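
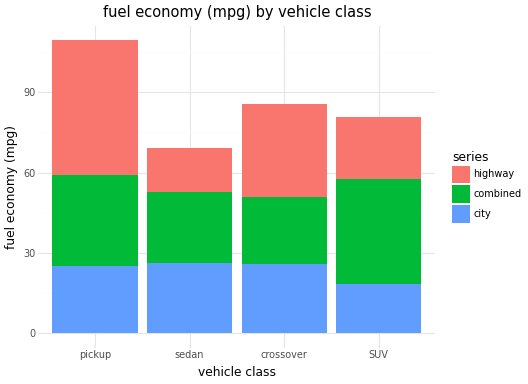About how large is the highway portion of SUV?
highway top ≈ 80, bottom ≈ 60; segment ≈ 20.

≈ 20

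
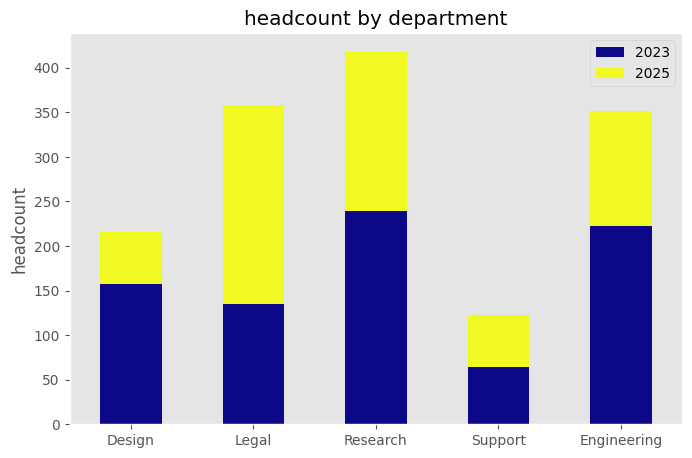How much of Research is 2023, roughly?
≈ 250

2023 top ≈ 250, bottom ≈ 0; segment ≈ 250.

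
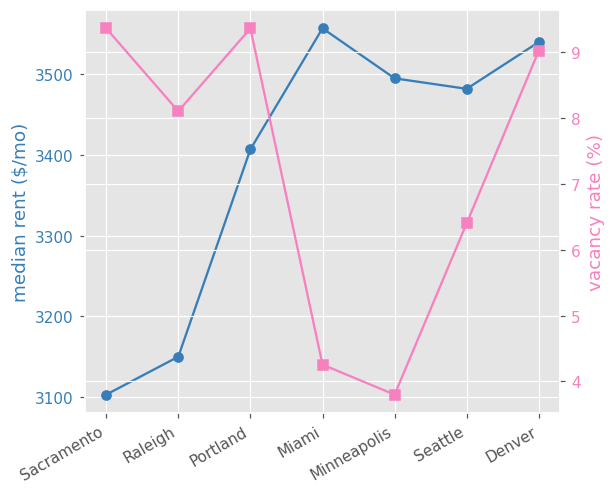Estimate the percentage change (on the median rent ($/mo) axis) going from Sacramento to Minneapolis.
≈ +12.9%

Sacramento ≈ 3100, Minneapolis ≈ 3500; (3500 − 3100) / 3100 ≈ +12.9%.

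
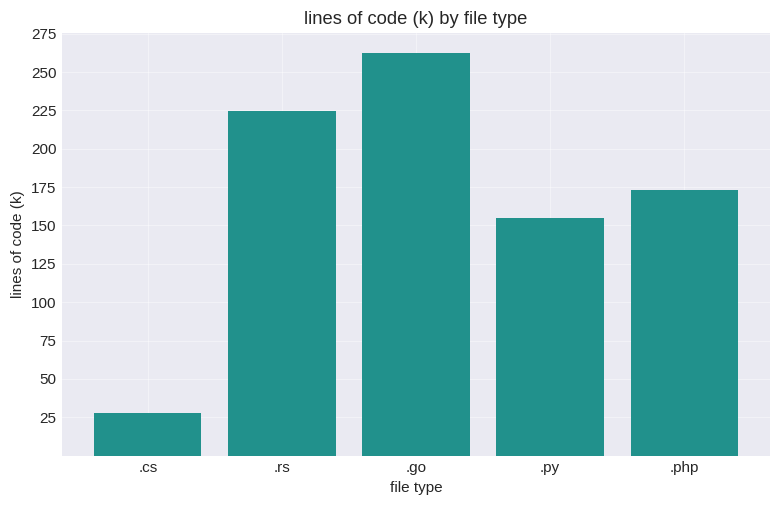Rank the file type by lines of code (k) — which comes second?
.rs

Top 3: .go ≈ 250, .rs ≈ 225, .php ≈ 175.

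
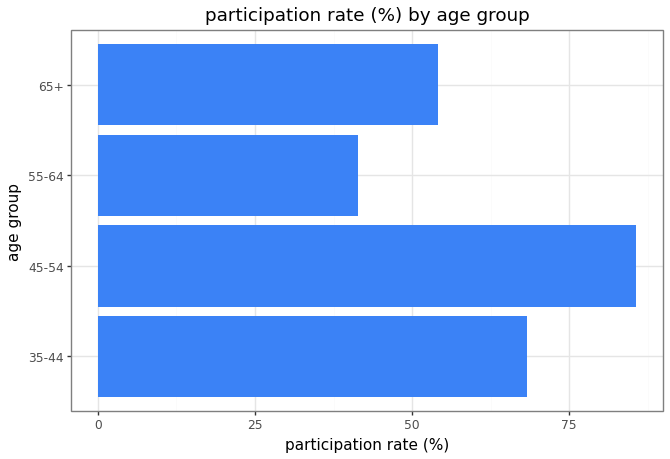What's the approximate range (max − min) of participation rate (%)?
≈ 50

Max 45-54 ≈ 90, min 55-64 ≈ 40; range ≈ 50.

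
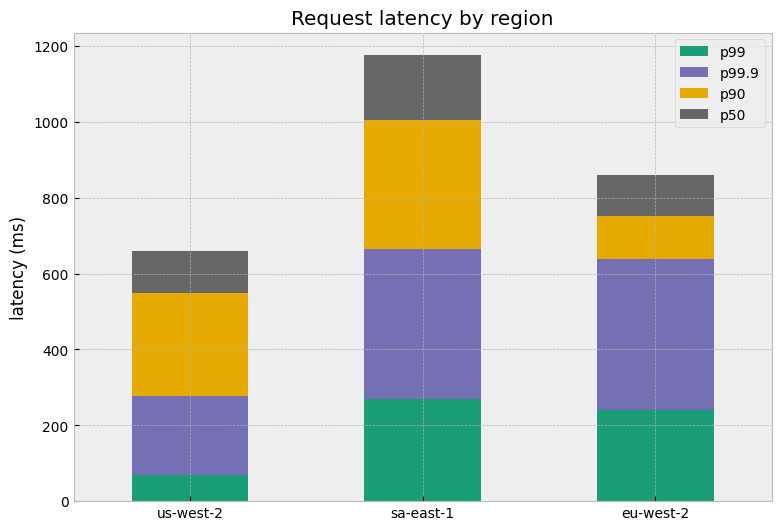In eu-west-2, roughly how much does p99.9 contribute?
p99.9 top ≈ 600, bottom ≈ 200; segment ≈ 400.

≈ 400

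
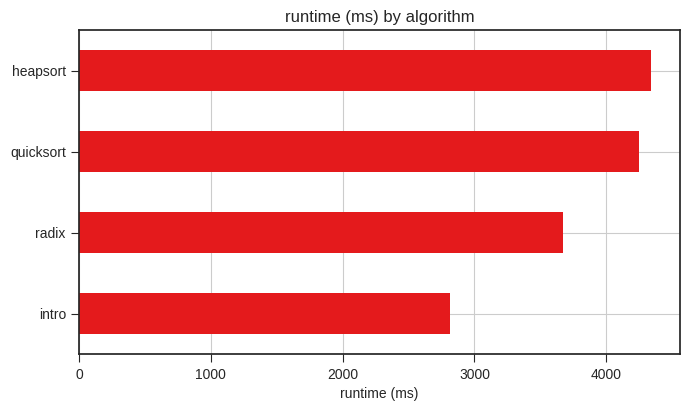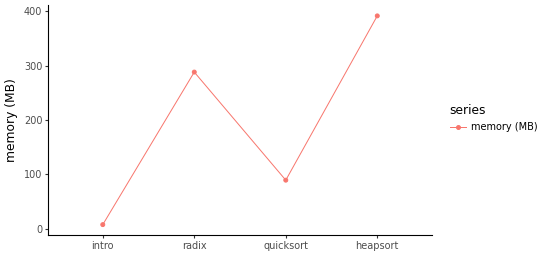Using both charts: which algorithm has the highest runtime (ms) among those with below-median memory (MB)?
quicksort

Chart 2 median memory (MB) ≈ 200; below-median algorithms: intro, quicksort. Among those, quicksort has the highest runtime (ms) (≈ 4500).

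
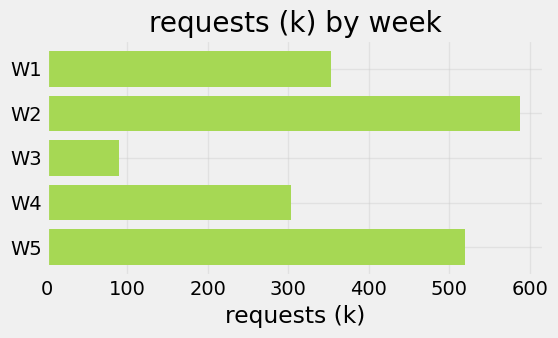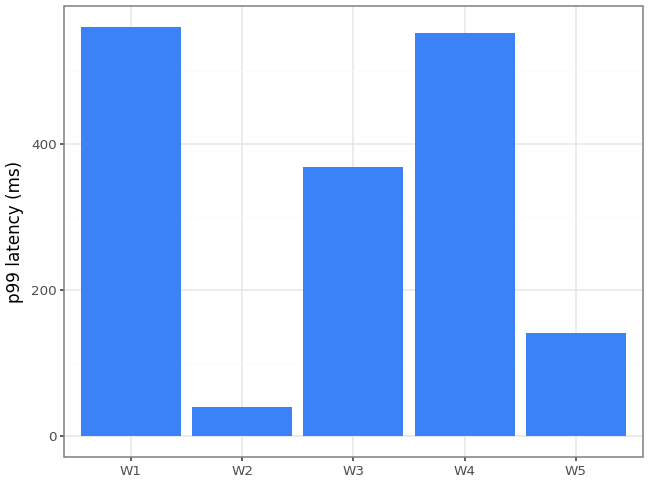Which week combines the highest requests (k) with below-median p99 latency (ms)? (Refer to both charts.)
Chart 2 median p99 latency (ms) ≈ 400; below-median weeks: W2, W5. Among those, W2 has the highest requests (k) (≈ 600).

W2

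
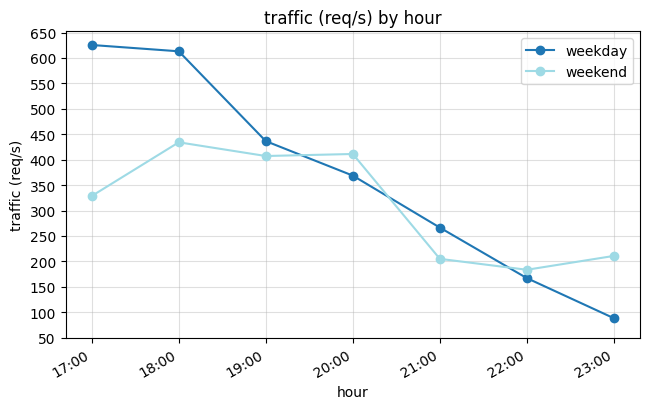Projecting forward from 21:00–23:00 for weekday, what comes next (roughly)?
Last three: 250, 150, 100 → slope ≈ -75/step → next ≈ 25.

≈ 25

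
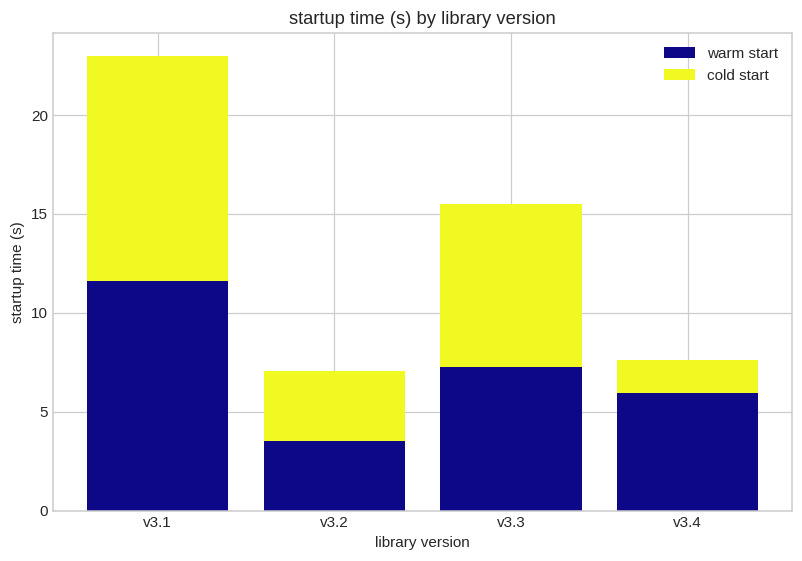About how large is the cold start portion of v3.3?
cold start top ≈ 16, bottom ≈ 8; segment ≈ 8.

≈ 8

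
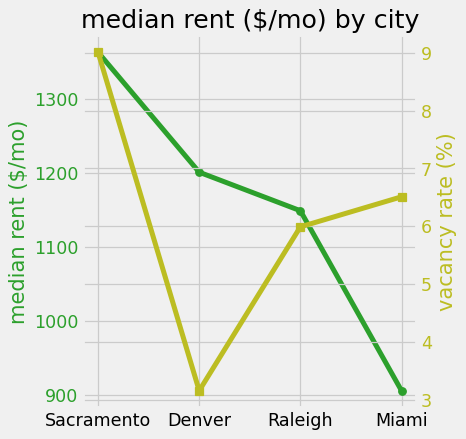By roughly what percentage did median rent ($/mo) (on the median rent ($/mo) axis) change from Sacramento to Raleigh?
Sacramento ≈ 1350, Raleigh ≈ 1150; (1150 − 1350) / 1350 ≈ -14.8%.

≈ -14.8%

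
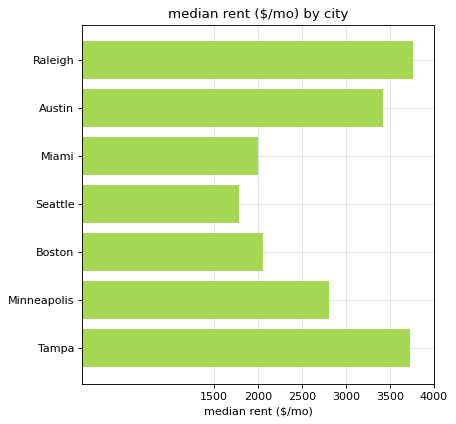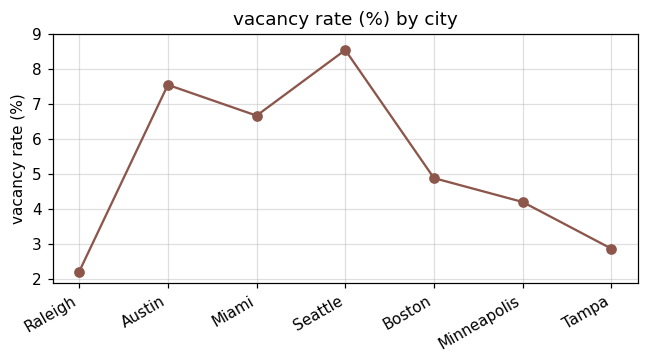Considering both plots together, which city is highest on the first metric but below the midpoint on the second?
Raleigh

Chart 2 median vacancy rate (%) ≈ 5; below-median cities: Raleigh, Minneapolis, Tampa. Among those, Raleigh has the highest median rent ($/mo) (≈ 4000).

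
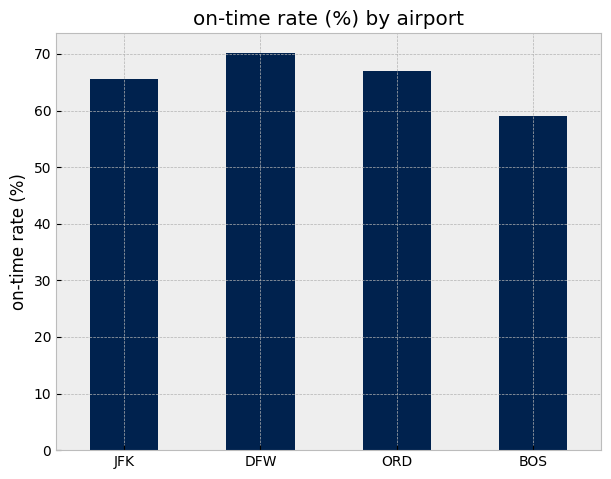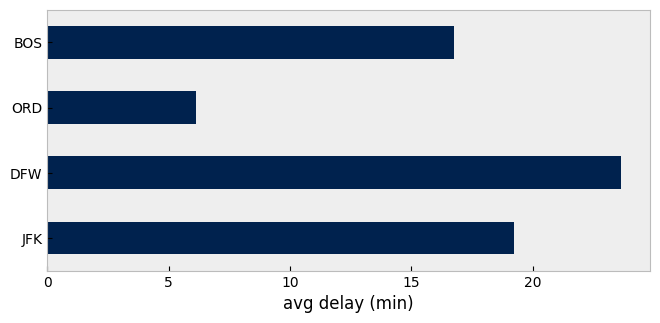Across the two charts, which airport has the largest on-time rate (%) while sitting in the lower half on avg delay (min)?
ORD

Chart 2 median avg delay (min) ≈ 20; below-median airports: ORD, BOS. Among those, ORD has the highest on-time rate (%) (≈ 70).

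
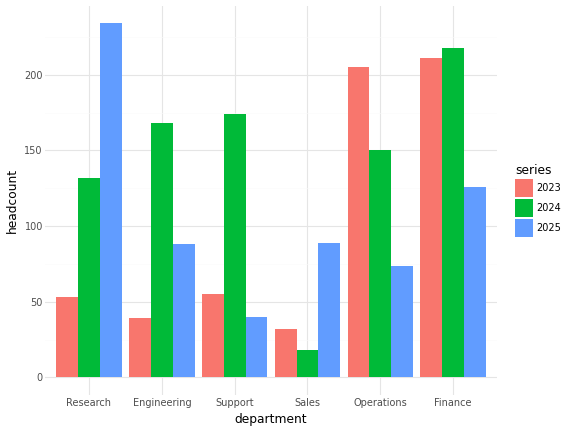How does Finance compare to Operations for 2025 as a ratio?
≈ 1.5×

Finance ≈ 120, Operations ≈ 80; 120/80 ≈ 1.5.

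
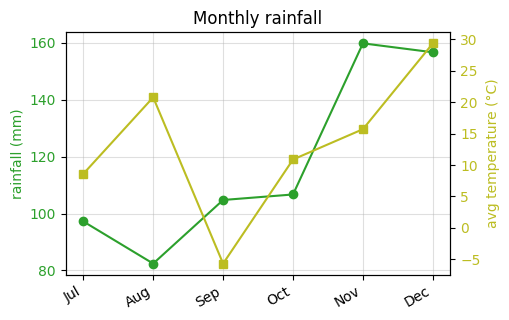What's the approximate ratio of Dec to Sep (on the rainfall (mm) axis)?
Dec ≈ 160, Sep ≈ 100; 160/100 ≈ 1.6.

≈ 1.6×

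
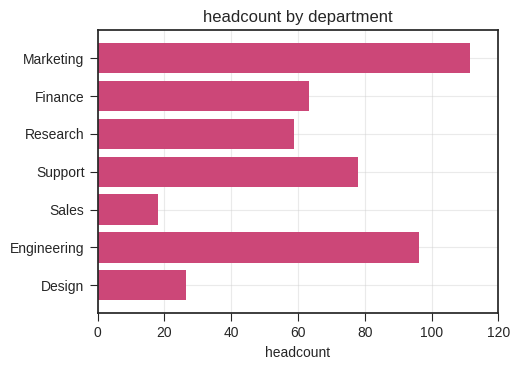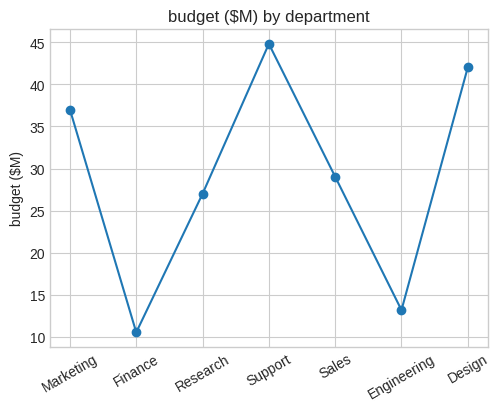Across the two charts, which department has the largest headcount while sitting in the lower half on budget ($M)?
Engineering

Chart 2 median budget ($M) ≈ 30; below-median departments: Finance, Research, Engineering. Among those, Engineering has the highest headcount (≈ 100).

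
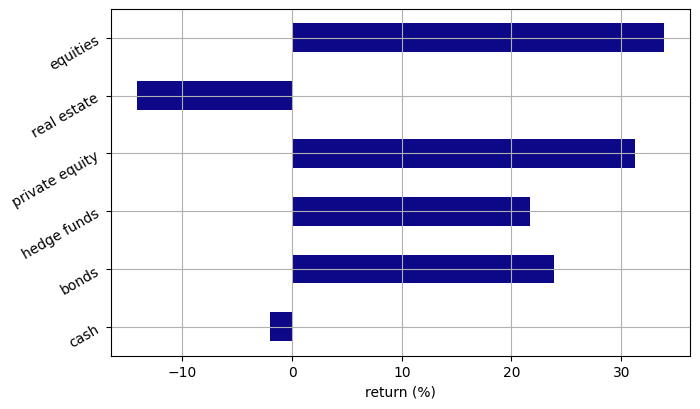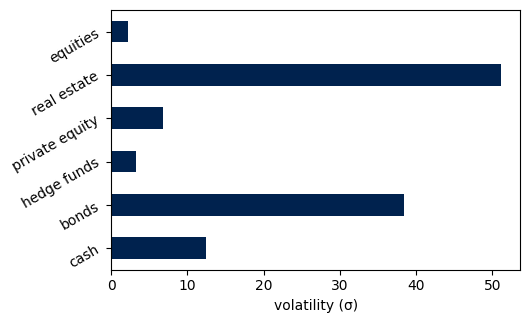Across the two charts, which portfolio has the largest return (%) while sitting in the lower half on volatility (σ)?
Chart 2 median volatility (σ) ≈ 10; below-median portfolios: hedge funds, private equity, equities. Among those, equities has the highest return (%) (≈ 35).

equities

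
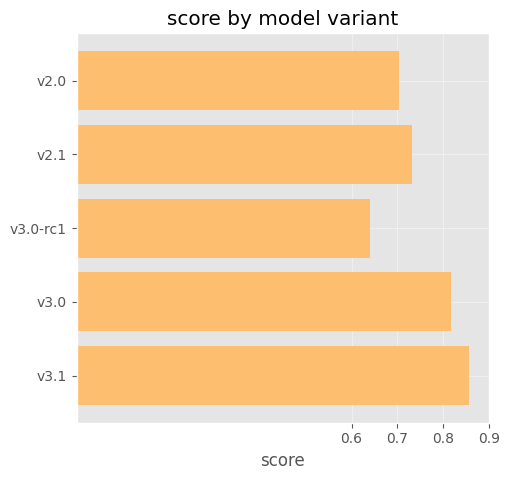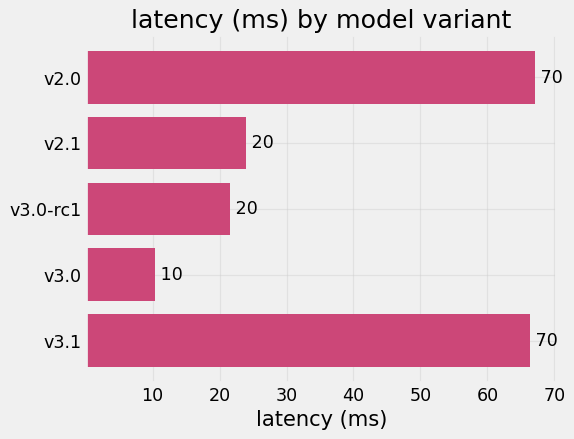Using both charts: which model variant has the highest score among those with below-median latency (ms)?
v3.0

Chart 2 median latency (ms) ≈ 20; below-median model variants: v3.0-rc1, v3.0. Among those, v3.0 has the highest score (≈ 0.8).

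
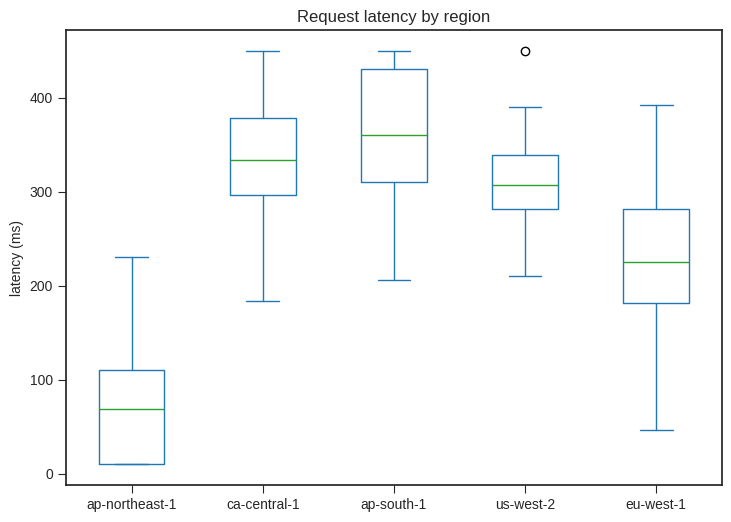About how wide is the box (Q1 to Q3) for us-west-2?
Q3 ≈ 350, Q1 ≈ 300; IQR ≈ 50.

≈ 50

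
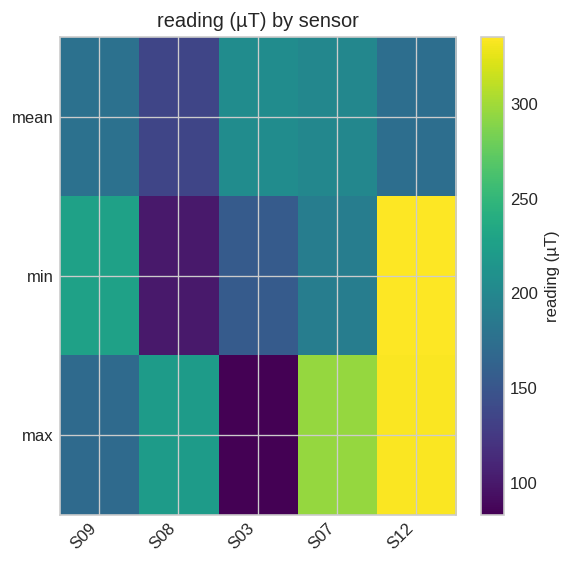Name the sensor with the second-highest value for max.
S07

Top 3 for max: S12 ≈ 325, S07 ≈ 300, S08 ≈ 225.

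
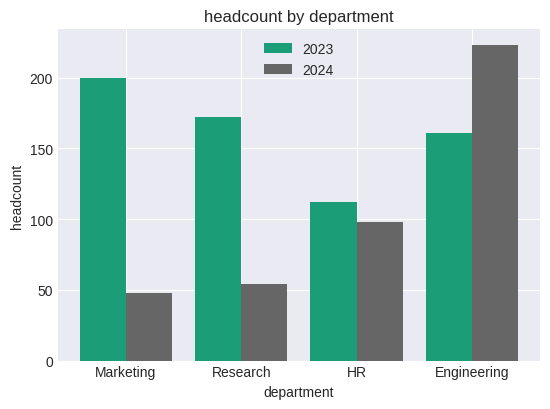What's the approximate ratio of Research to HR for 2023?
≈ 1.5×

Research ≈ 180, HR ≈ 120; 180/120 ≈ 1.5.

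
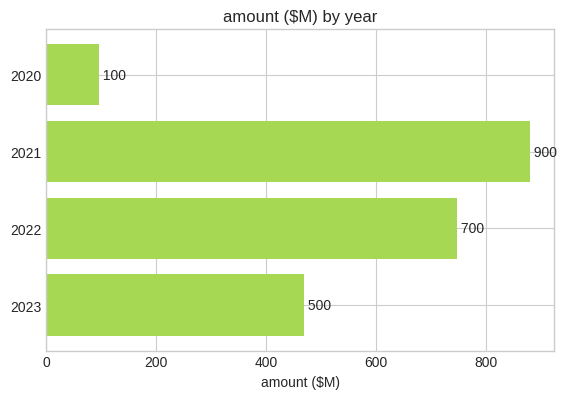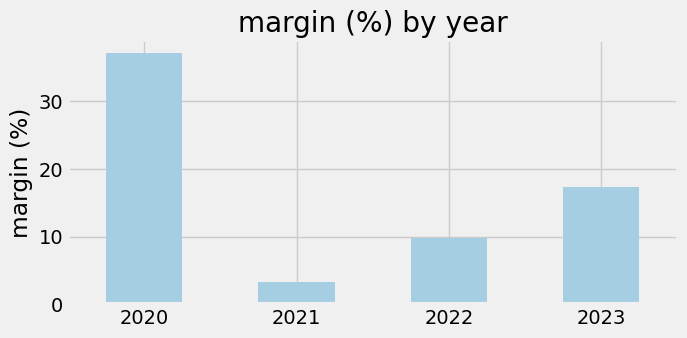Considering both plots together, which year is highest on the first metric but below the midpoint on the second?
2021

Chart 2 median margin (%) ≈ 15; below-median years: 2021, 2022. Among those, 2021 has the highest amount ($M) (≈ 900).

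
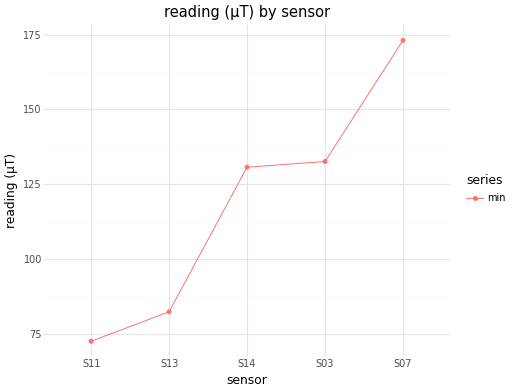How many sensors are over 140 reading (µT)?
1

Above 140: S07.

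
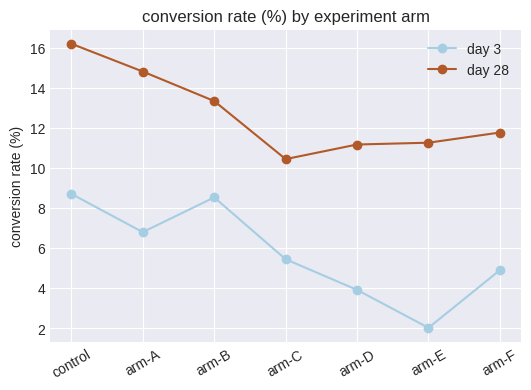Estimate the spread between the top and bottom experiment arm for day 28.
Max control ≈ 16, min arm-C ≈ 10; range ≈ 6.

≈ 6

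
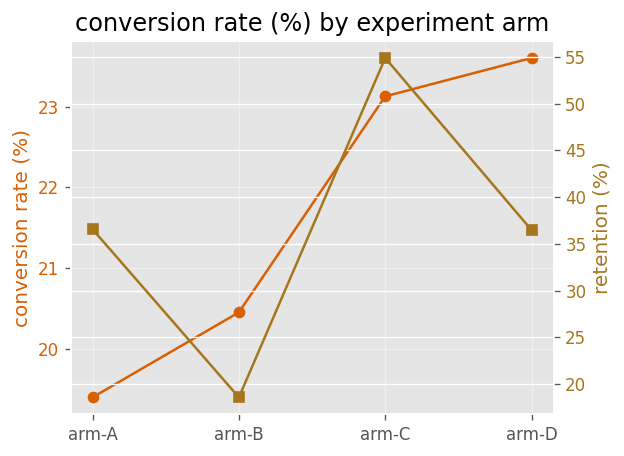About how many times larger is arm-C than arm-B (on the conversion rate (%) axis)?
arm-C ≈ 23.0, arm-B ≈ 20.5; 23.0/20.5 ≈ 1.12.

≈ 1.12×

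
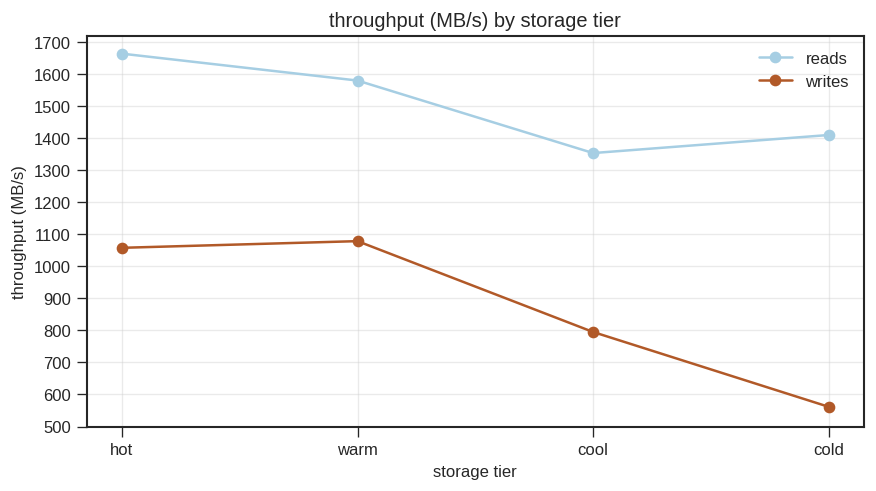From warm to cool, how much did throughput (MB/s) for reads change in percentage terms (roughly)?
warm ≈ 1600, cool ≈ 1400; (1400 − 1600) / 1600 ≈ -12.5%.

≈ -12.5%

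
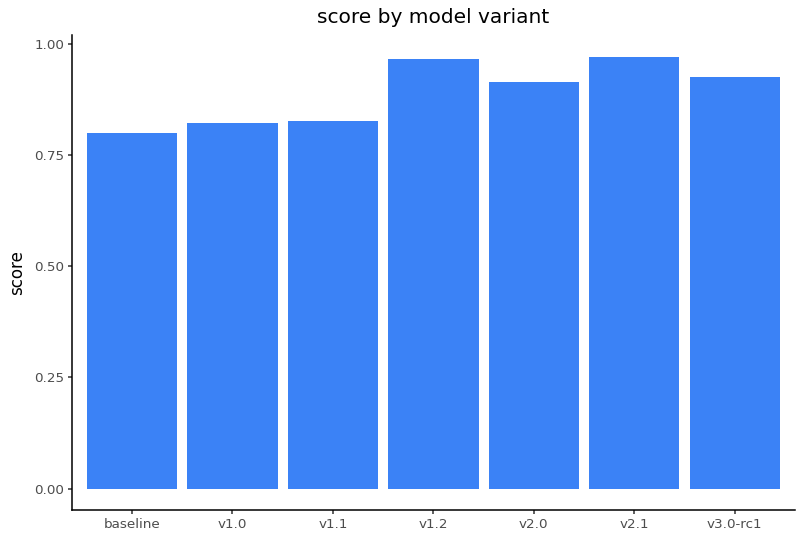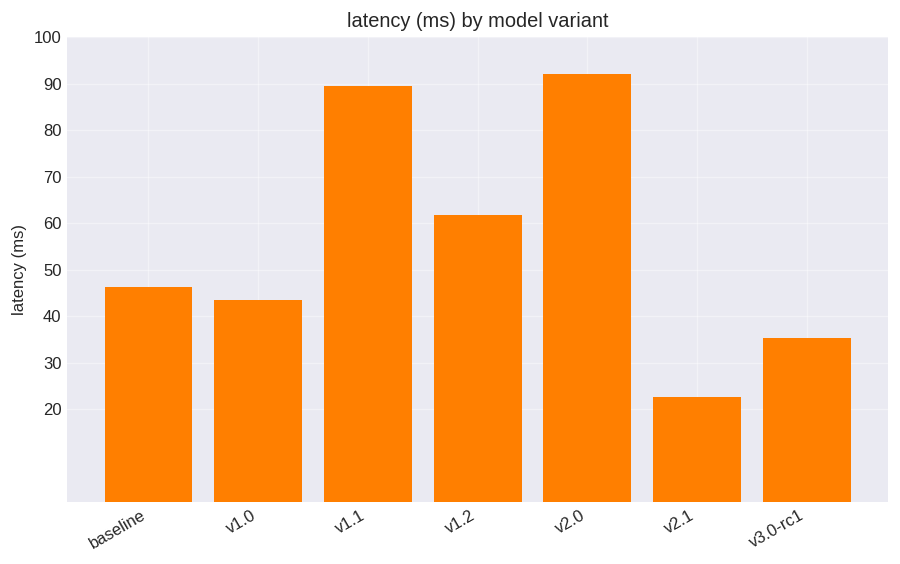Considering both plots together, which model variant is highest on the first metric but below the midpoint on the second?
v2.1

Chart 2 median latency (ms) ≈ 50; below-median model variants: v1.0, v2.1, v3.0-rc1. Among those, v2.1 has the highest score (≈ 1).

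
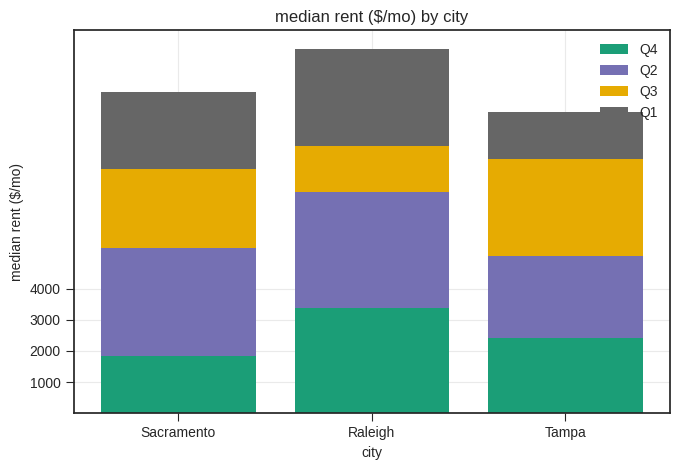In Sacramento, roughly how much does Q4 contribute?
Q4 top ≈ 2000, bottom ≈ 0; segment ≈ 2000.

≈ 2000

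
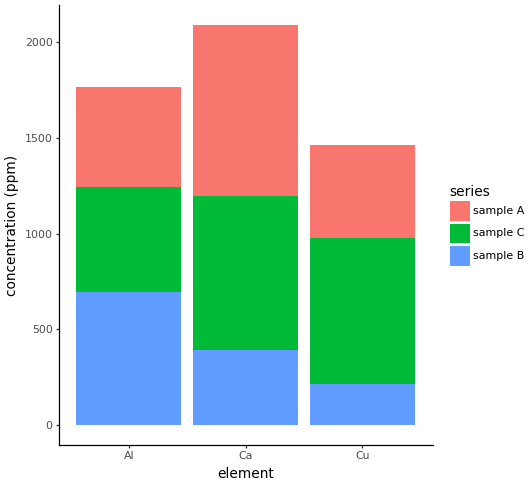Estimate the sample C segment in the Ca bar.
sample C top ≈ 1200, bottom ≈ 400; segment ≈ 800.

≈ 800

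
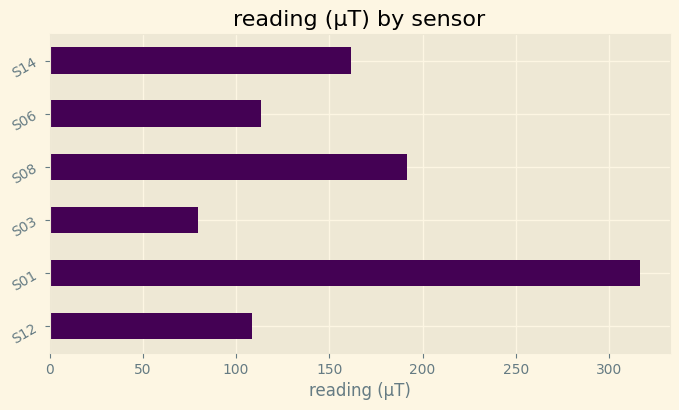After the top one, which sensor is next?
S08

Top 3: S01 ≈ 300, S08 ≈ 200, S14 ≈ 150.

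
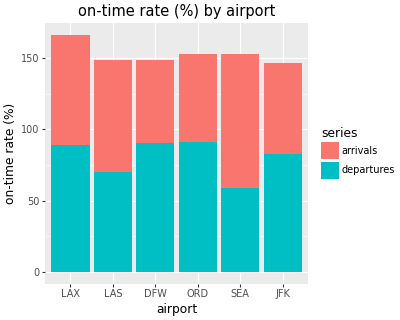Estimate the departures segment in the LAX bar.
≈ 80

departures top ≈ 80, bottom ≈ 0; segment ≈ 80.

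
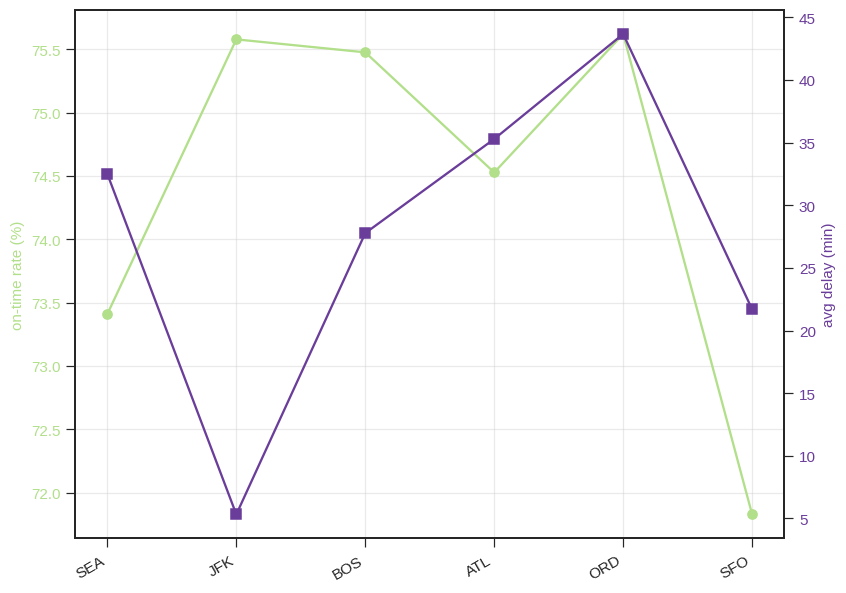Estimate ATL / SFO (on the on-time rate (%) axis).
ATL ≈ 74.5, SFO ≈ 72.0; 74.5/72.0 ≈ 1.03.

≈ 1.03×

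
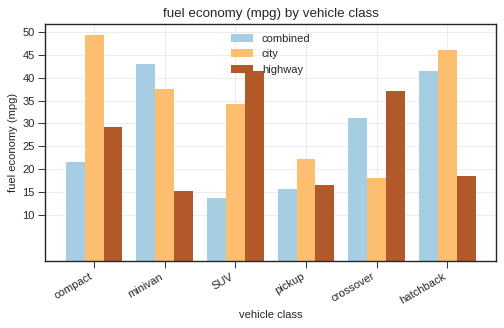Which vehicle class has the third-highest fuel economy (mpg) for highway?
compact

Top 4 for highway: SUV ≈ 40, crossover ≈ 35, compact ≈ 30, hatchback ≈ 20.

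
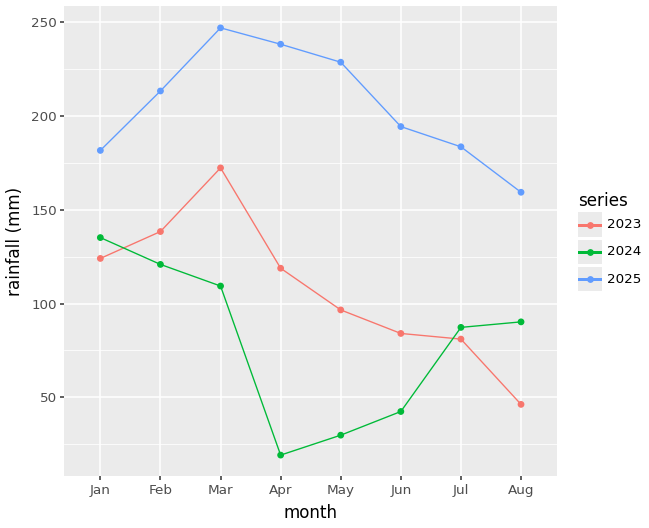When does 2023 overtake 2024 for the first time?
Feb

Jan: 2023 ≈ 120 vs 2024 ≈ 140 (not yet); Feb: 2023 ≈ 140 vs 2024 ≈ 120 (first crossover).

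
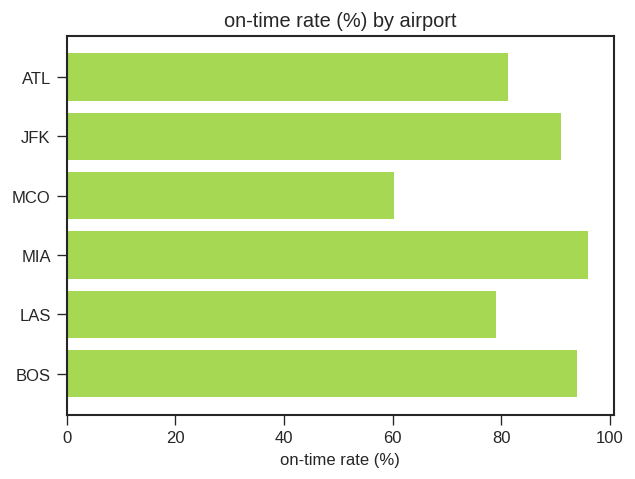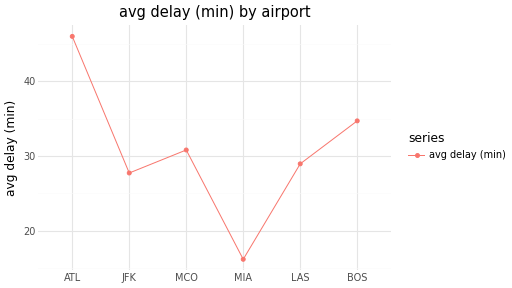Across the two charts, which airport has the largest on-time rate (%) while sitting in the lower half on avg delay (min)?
Chart 2 median avg delay (min) ≈ 30; below-median airports: JFK, MIA, LAS. Among those, MIA has the highest on-time rate (%) (≈ 100).

MIA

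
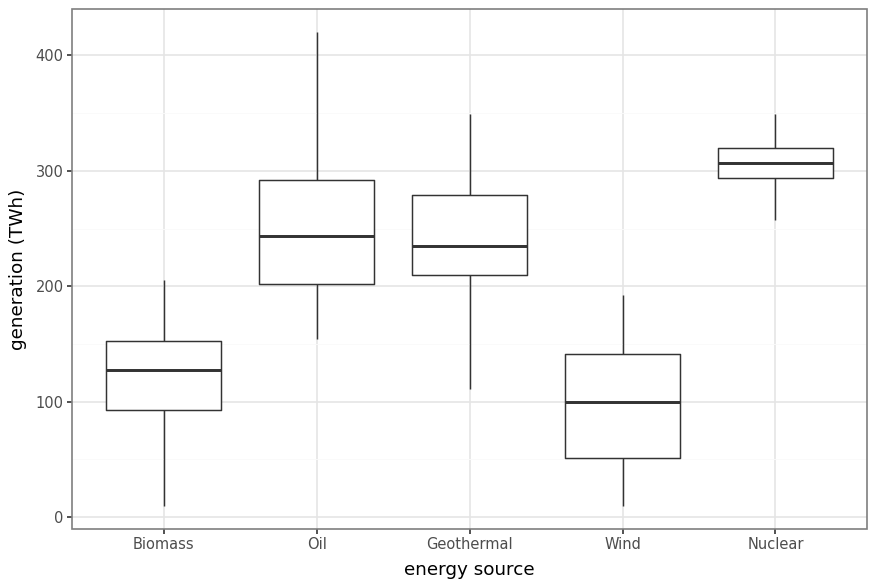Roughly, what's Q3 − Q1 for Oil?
Q3 ≈ 300, Q1 ≈ 200; IQR ≈ 100.

≈ 100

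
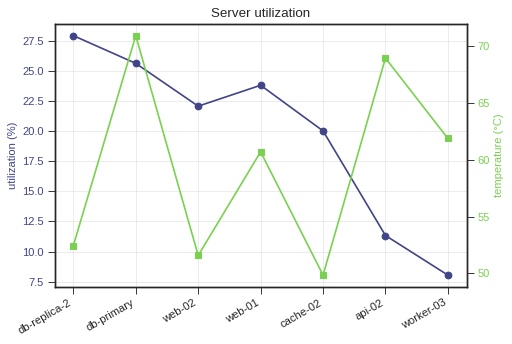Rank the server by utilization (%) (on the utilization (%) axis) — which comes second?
db-primary

Top 3 (on the utilization (%) axis): db-replica-2 ≈ 28, db-primary ≈ 26, web-01 ≈ 24.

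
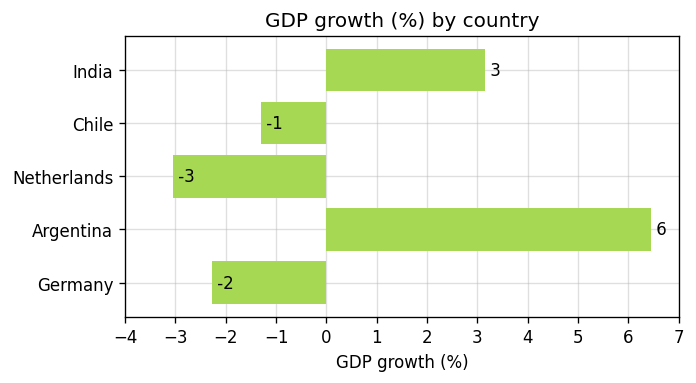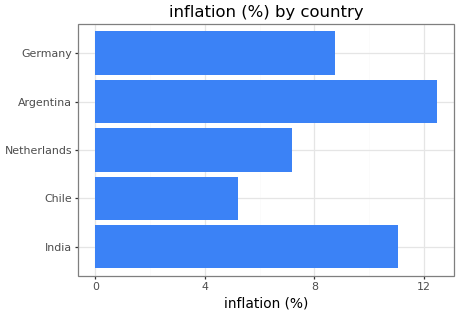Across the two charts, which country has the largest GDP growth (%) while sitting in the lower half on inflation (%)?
Chile

Chart 2 median inflation (%) ≈ 8; below-median countries: Chile, Netherlands. Among those, Chile has the highest GDP growth (%) (≈ -1).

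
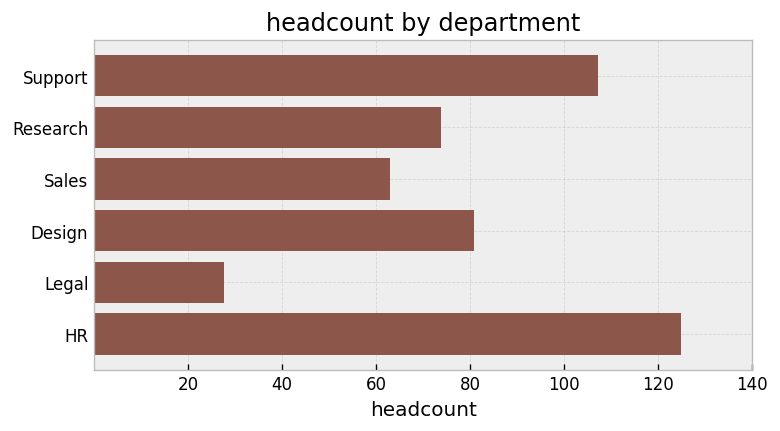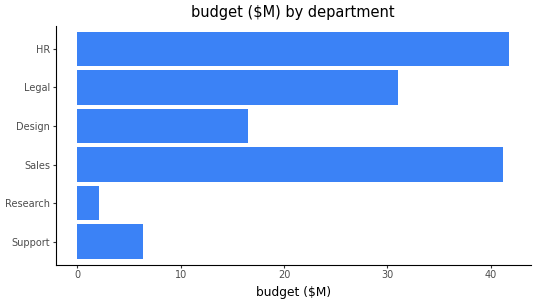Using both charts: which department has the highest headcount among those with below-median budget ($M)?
Support

Chart 2 median budget ($M) ≈ 25; below-median departments: Support, Research, Design. Among those, Support has the highest headcount (≈ 100).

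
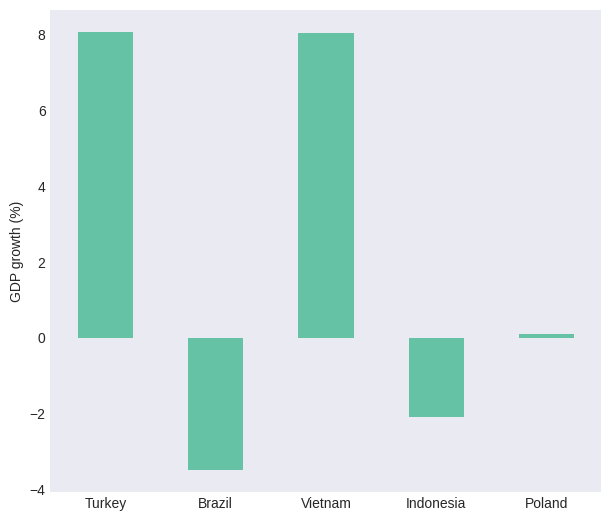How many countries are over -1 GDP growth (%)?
3

Above -1: Turkey, Vietnam, Poland.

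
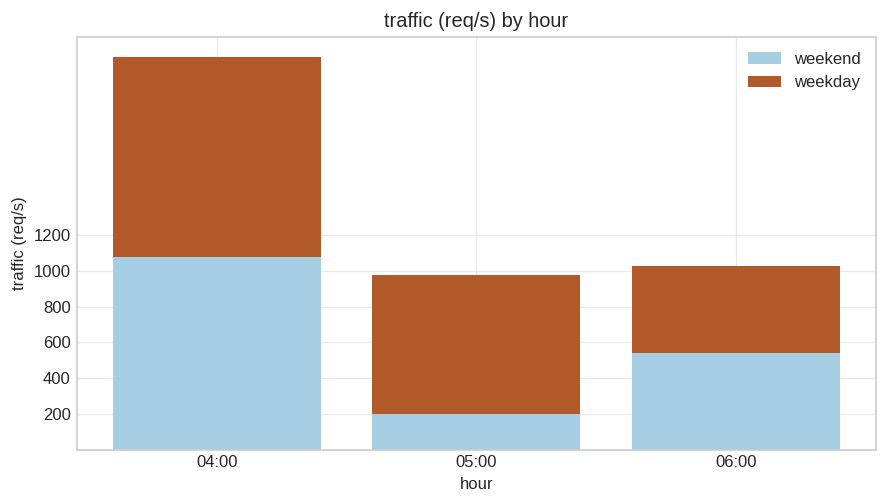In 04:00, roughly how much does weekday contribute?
weekday top ≈ 2200, bottom ≈ 1000; segment ≈ 1200.

≈ 1200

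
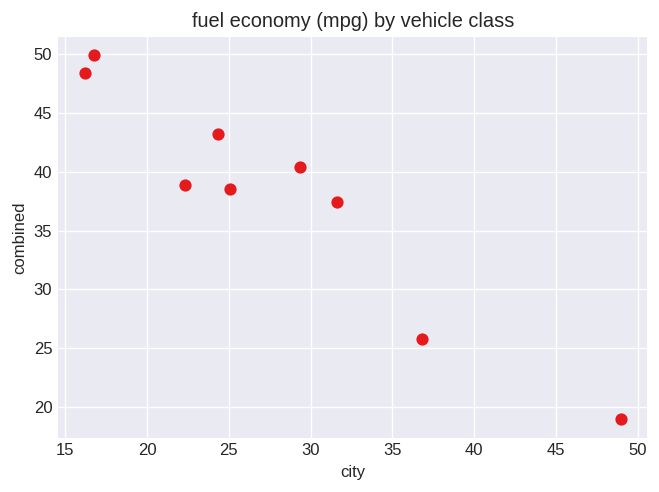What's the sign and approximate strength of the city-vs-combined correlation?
negative, strong

Points are negatively correlated; strong (|r| ≈ 1.0).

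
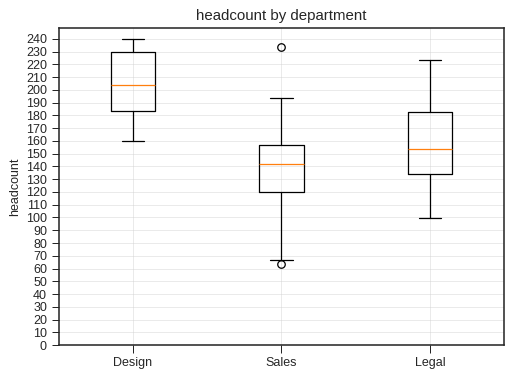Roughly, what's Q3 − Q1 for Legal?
≈ 50

Q3 ≈ 180, Q1 ≈ 130; IQR ≈ 50.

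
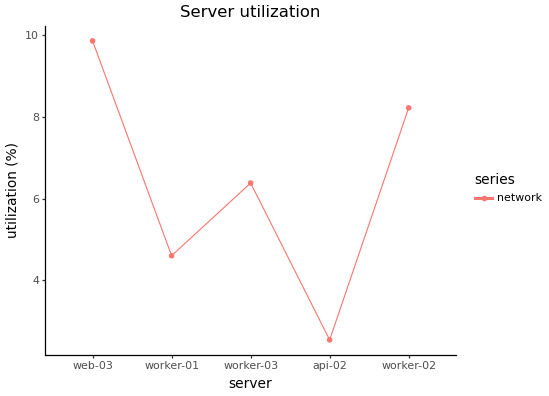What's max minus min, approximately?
≈ 7

Max web-03 ≈ 10, min api-02 ≈ 3; range ≈ 7.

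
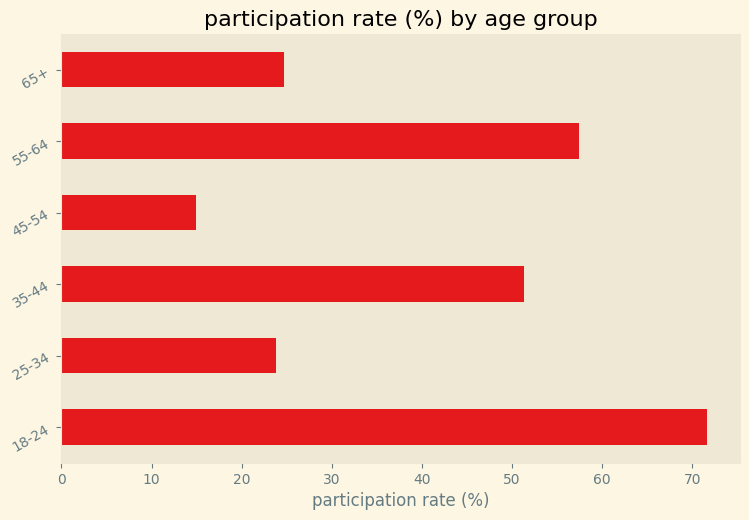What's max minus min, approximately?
≈ 60

Max 18-24 ≈ 70, min 45-54 ≈ 10; range ≈ 60.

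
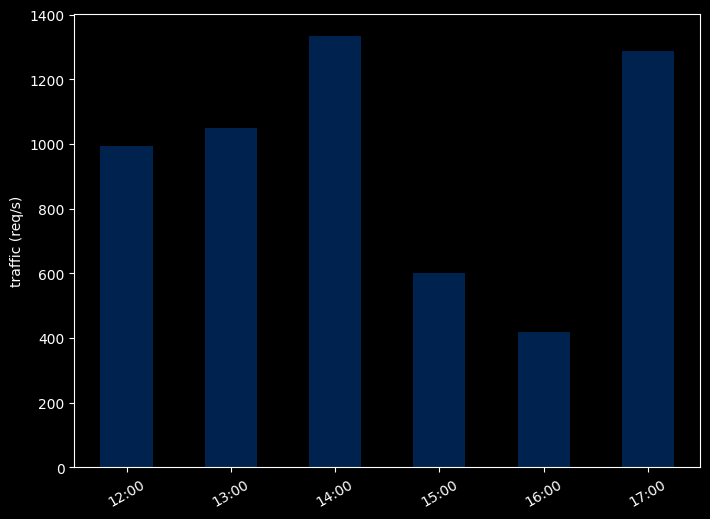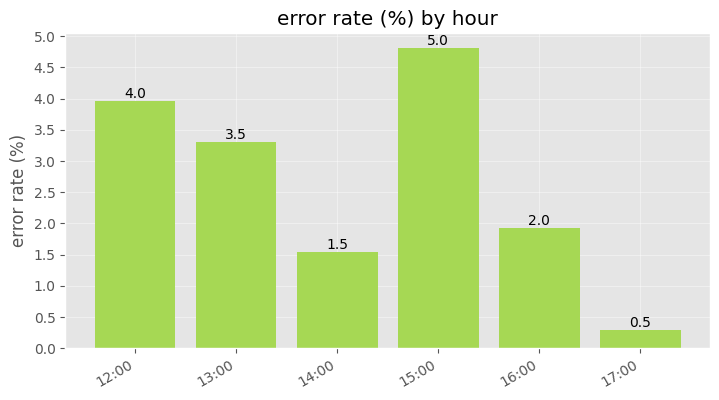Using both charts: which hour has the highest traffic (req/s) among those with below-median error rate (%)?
Chart 2 median error rate (%) ≈ 2.5; below-median hours: 14:00, 16:00, 17:00. Among those, 14:00 has the highest traffic (req/s) (≈ 1400).

14:00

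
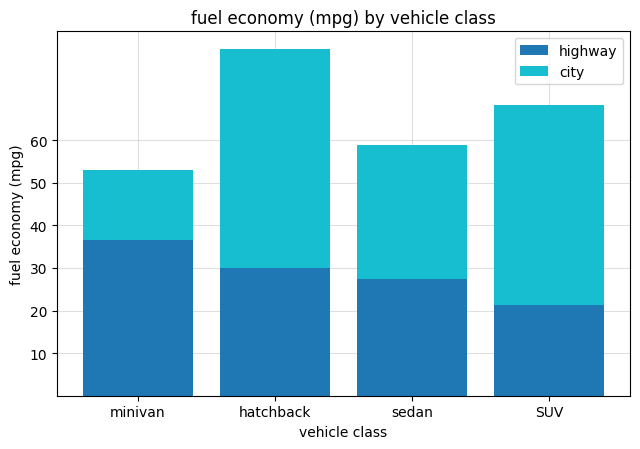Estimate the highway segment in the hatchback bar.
≈ 30

highway top ≈ 30, bottom ≈ 0; segment ≈ 30.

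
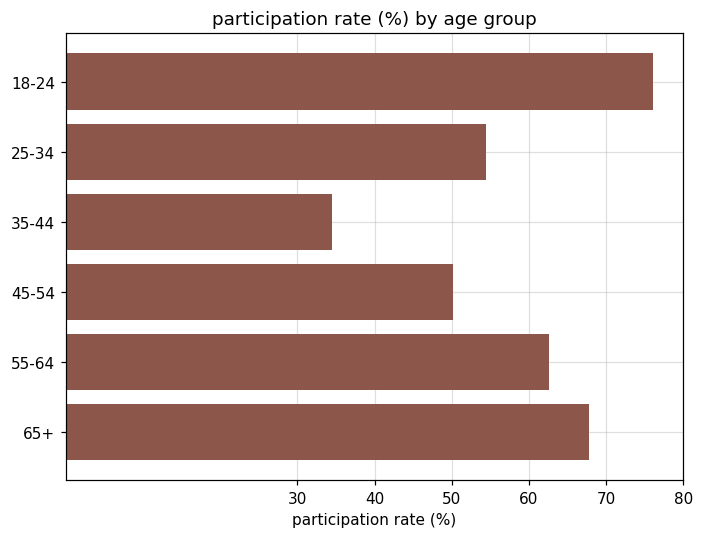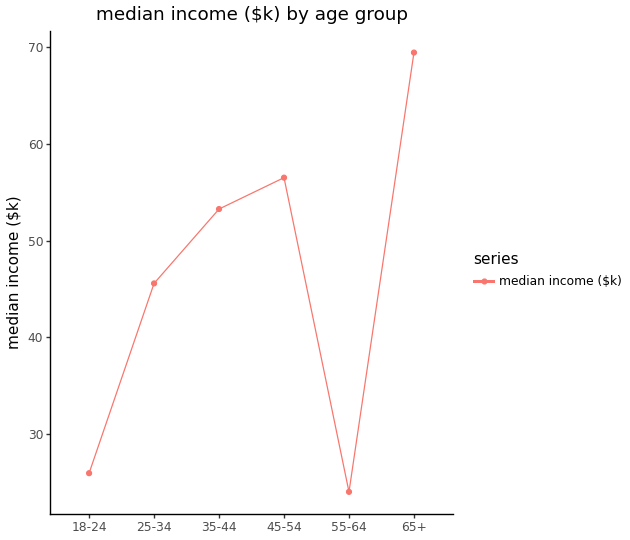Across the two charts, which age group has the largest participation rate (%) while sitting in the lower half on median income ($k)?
Chart 2 median median income ($k) ≈ 50; below-median age groups: 18-24, 25-34, 55-64. Among those, 18-24 has the highest participation rate (%) (≈ 80).

18-24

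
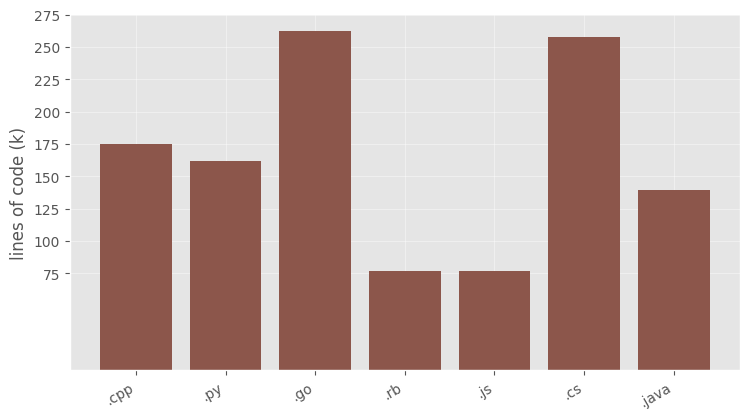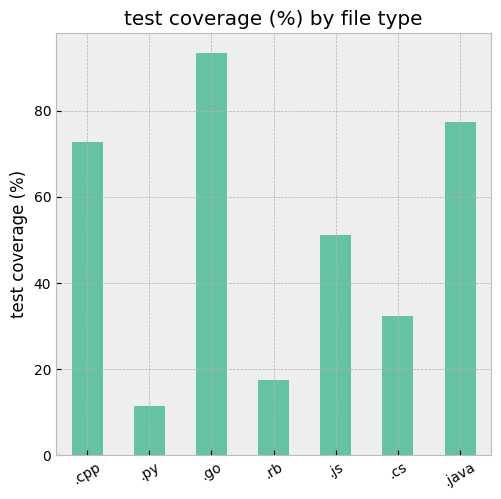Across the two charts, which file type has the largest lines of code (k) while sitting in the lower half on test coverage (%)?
.cs

Chart 2 median test coverage (%) ≈ 50; below-median file types: .py, .rb, .cs. Among those, .cs has the highest lines of code (k) (≈ 250).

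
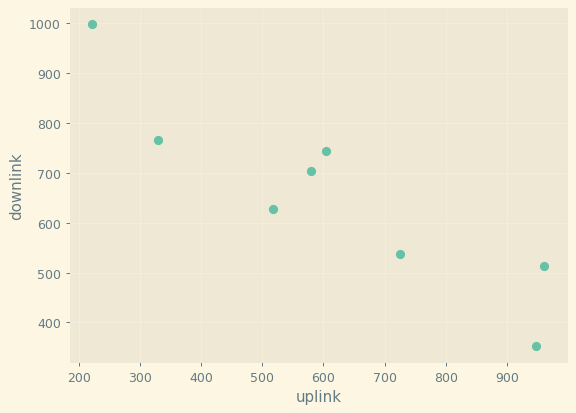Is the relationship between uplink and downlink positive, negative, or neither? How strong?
negative, strong

Points are negatively correlated; strong (|r| ≈ 0.9).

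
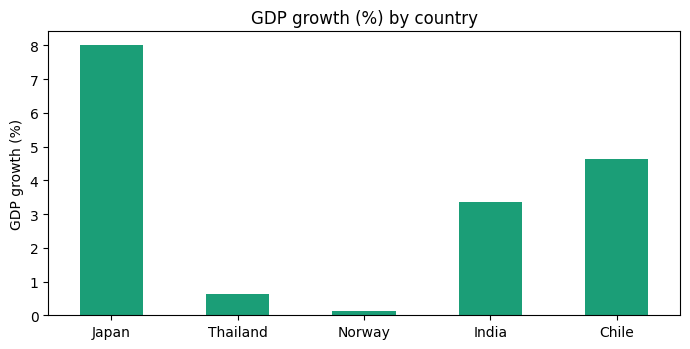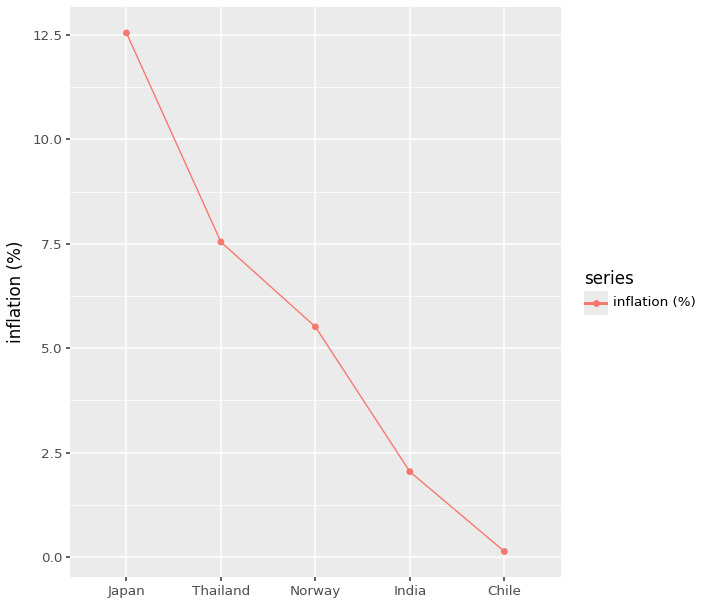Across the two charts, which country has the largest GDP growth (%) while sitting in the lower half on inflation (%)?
Chart 2 median inflation (%) ≈ 6; below-median countries: India, Chile. Among those, Chile has the highest GDP growth (%) (≈ 5).

Chile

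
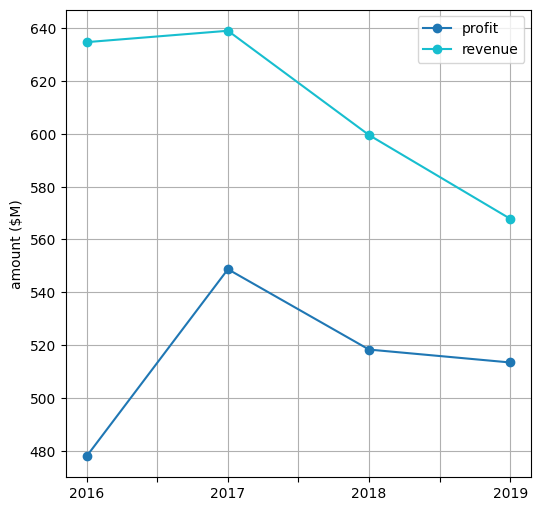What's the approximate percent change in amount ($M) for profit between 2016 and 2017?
≈ +12.5%

2016 ≈ 480, 2017 ≈ 540; (540 − 480) / 480 ≈ +12.5%.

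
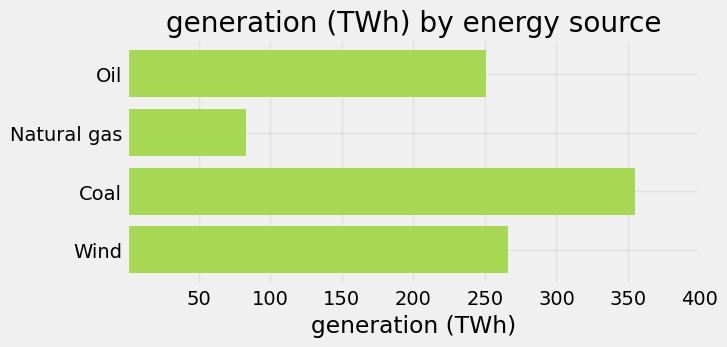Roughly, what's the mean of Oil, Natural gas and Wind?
(250 + 100 + 250) / 3 ≈ 200.

≈ 200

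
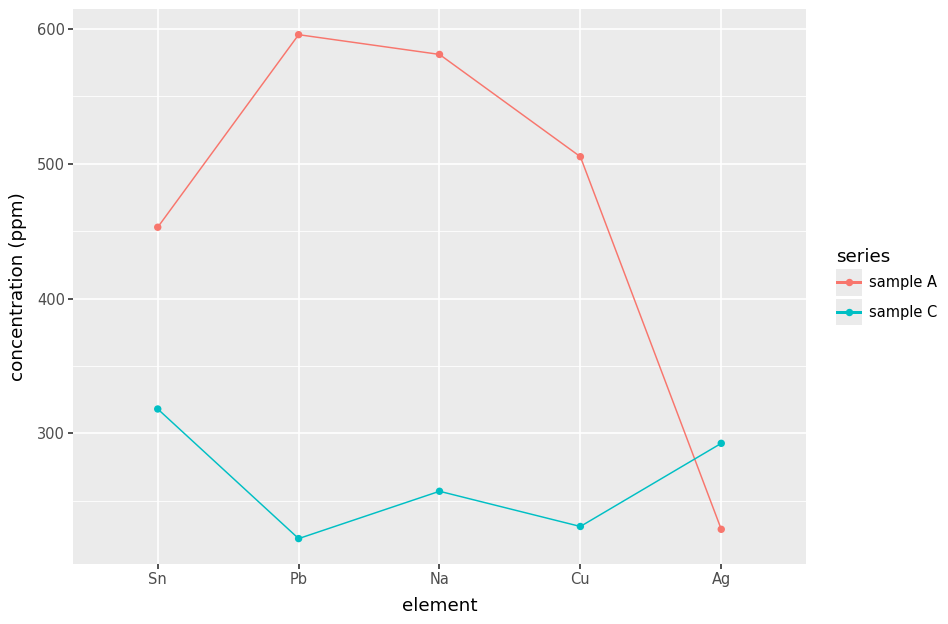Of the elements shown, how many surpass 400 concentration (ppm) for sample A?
4

Above 400: Sn, Pb, Na, Cu.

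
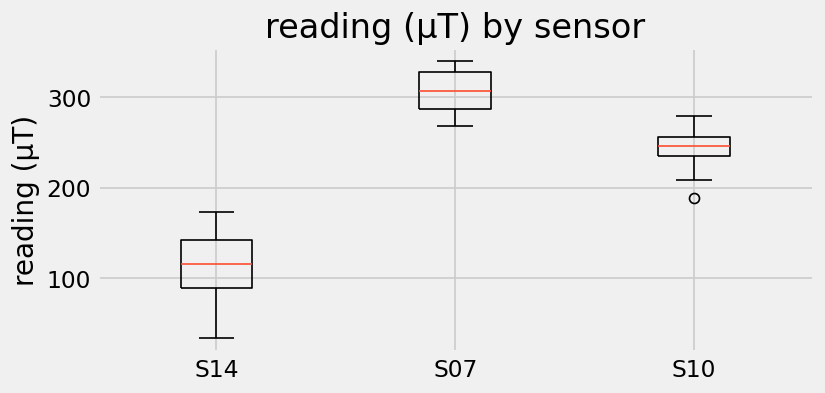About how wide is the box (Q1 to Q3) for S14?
Q3 ≈ 140, Q1 ≈ 80; IQR ≈ 60.

≈ 60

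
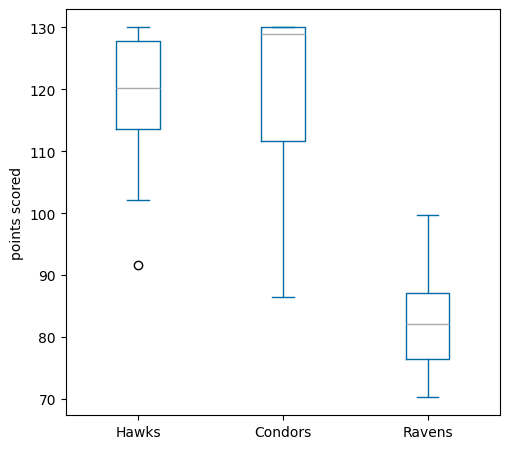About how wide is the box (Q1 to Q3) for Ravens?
≈ 10

Q3 ≈ 85, Q1 ≈ 75; IQR ≈ 10.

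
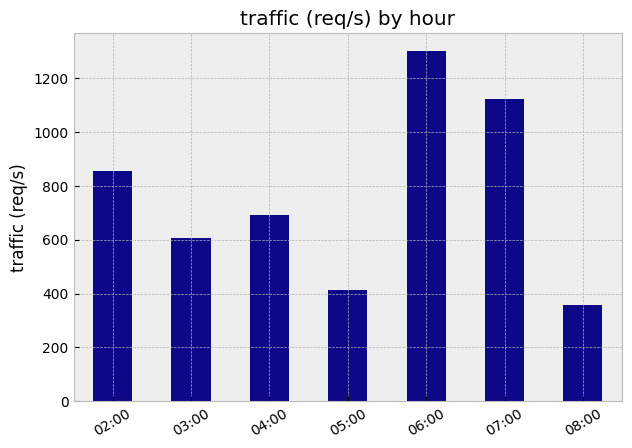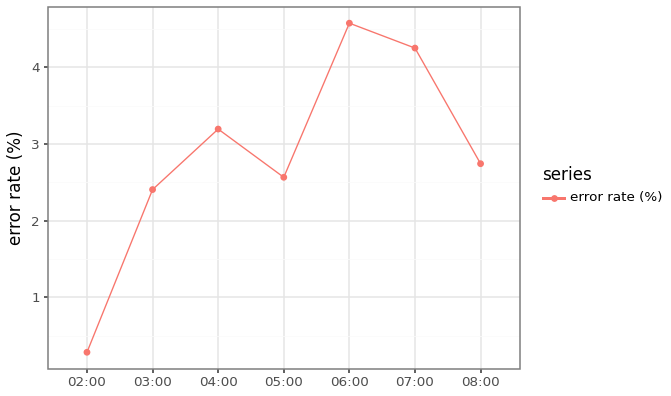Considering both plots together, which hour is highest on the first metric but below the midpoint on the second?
02:00

Chart 2 median error rate (%) ≈ 2.5; below-median hours: 02:00, 03:00, 05:00. Among those, 02:00 has the highest traffic (req/s) (≈ 800).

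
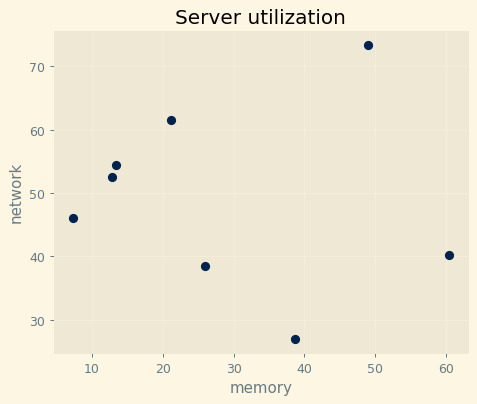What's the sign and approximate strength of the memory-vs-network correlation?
no clear correlation

Points are roughly uncorrelated; weak (|r| ≈ 0.1).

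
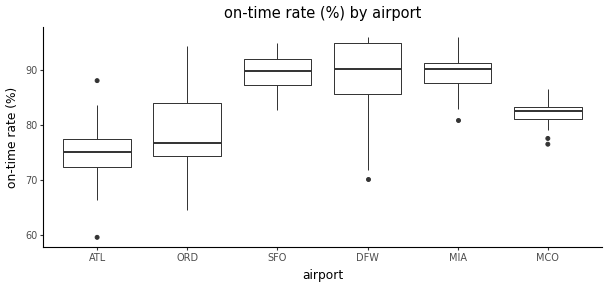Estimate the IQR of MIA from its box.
≈ 4

Q3 ≈ 92, Q1 ≈ 88; IQR ≈ 4.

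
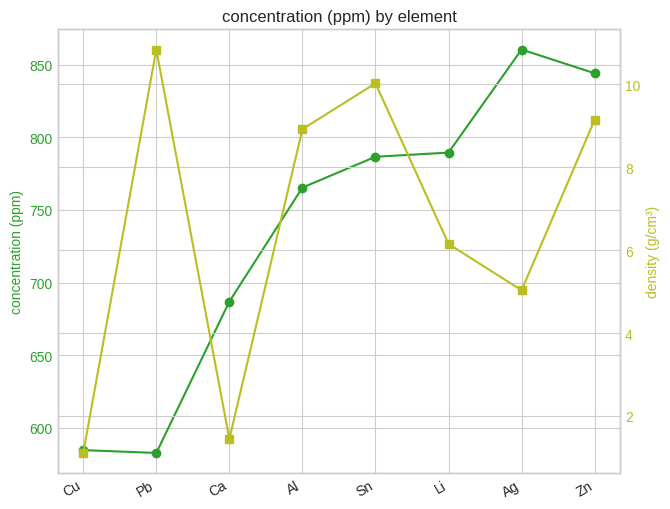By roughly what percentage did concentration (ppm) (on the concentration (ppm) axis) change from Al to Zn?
Al ≈ 775, Zn ≈ 850; (850 − 775) / 775 ≈ +9.7%.

≈ +9.7%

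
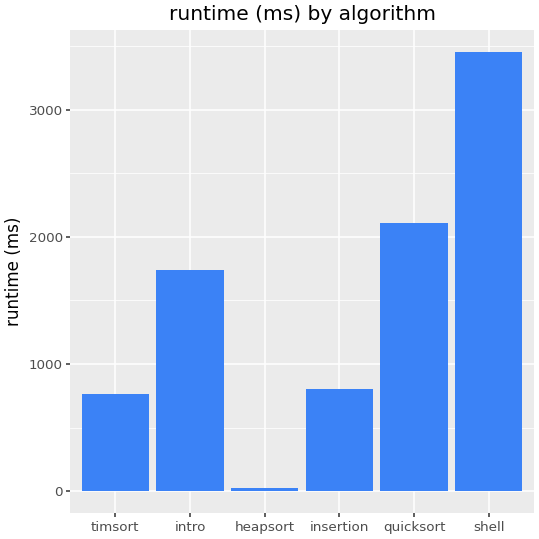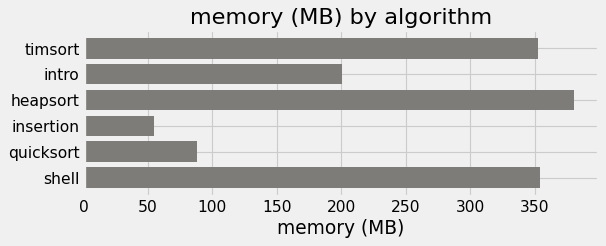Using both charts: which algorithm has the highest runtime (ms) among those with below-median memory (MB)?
Chart 2 median memory (MB) ≈ 300; below-median algorithms: intro, insertion, quicksort. Among those, quicksort has the highest runtime (ms) (≈ 2000).

quicksort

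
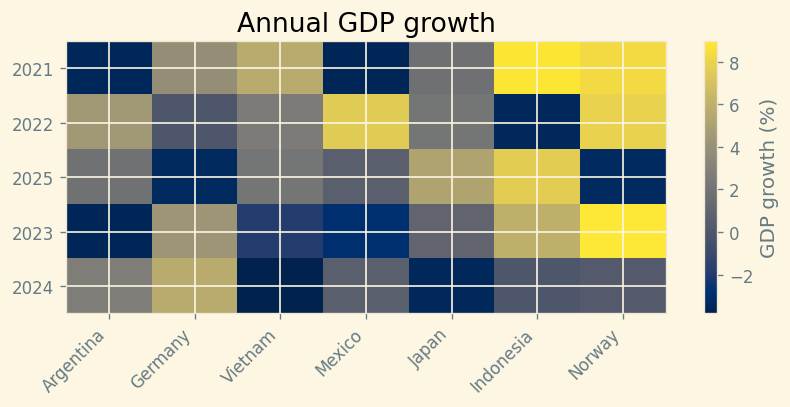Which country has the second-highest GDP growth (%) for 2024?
Argentina

Top 3 for 2024: Germany ≈ 6, Argentina ≈ 2, Mexico ≈ 0.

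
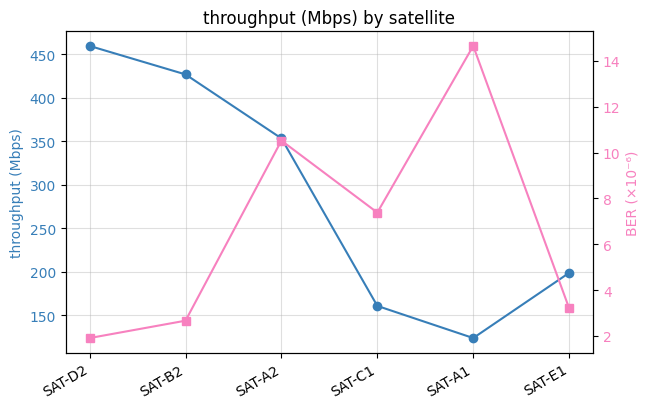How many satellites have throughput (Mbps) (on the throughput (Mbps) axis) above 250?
3

Above 250: SAT-D2, SAT-B2, SAT-A2.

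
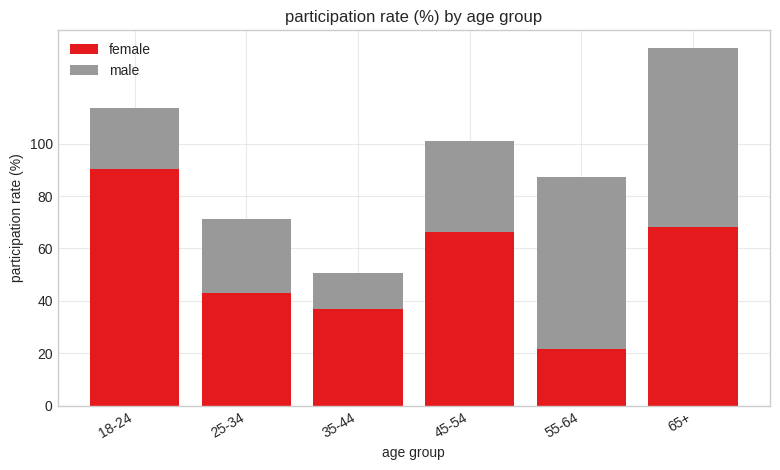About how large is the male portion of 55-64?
≈ 60

male top ≈ 80, bottom ≈ 20; segment ≈ 60.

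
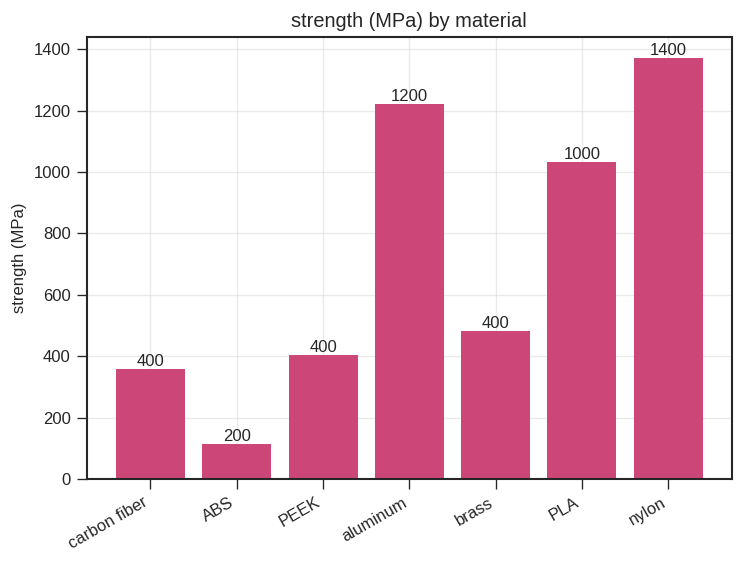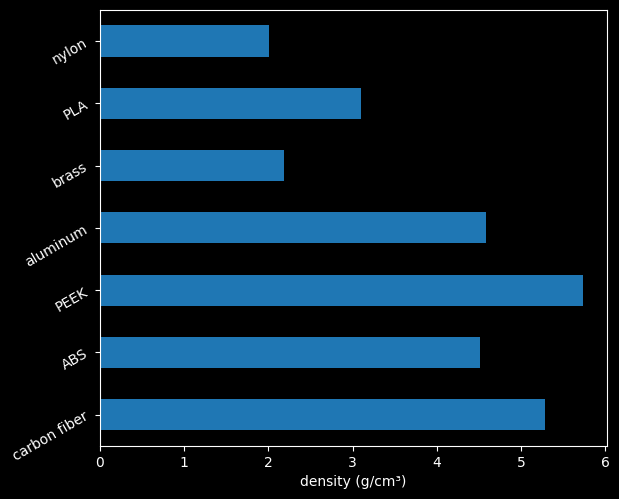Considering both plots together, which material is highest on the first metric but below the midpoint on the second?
nylon

Chart 2 median density (g/cm³) ≈ 5; below-median materials: brass, PLA, nylon. Among those, nylon has the highest strength (MPa) (≈ 1400).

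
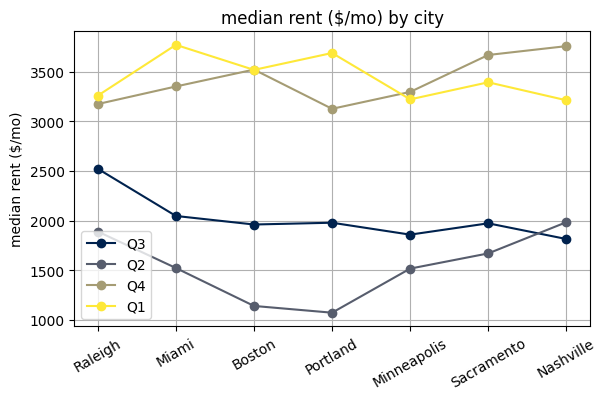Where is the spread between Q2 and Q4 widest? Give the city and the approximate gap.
Boston, ≈ 2500 $/mo

Boston: Q2 ≈ 1000, Q4 ≈ 3500 → gap ≈ 2500. Next-largest (Portland) is only ≈ 2000.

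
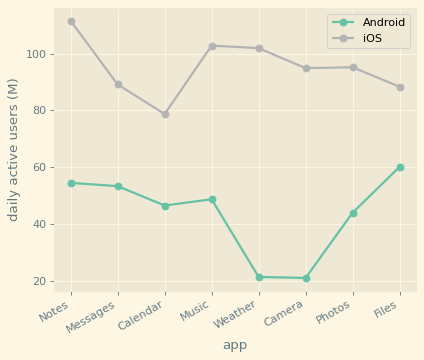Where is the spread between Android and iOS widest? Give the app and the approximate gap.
Weather: Android ≈ 20, iOS ≈ 100 → gap ≈ 80. Next-largest (Camera) is only ≈ 70.

Weather, ≈ 80 M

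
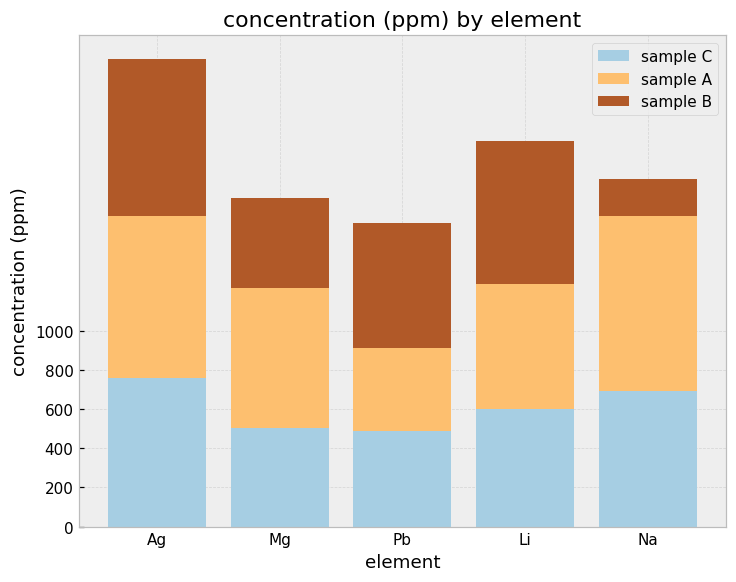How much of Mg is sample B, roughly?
≈ 400

sample B top ≈ 1600, bottom ≈ 1200; segment ≈ 400.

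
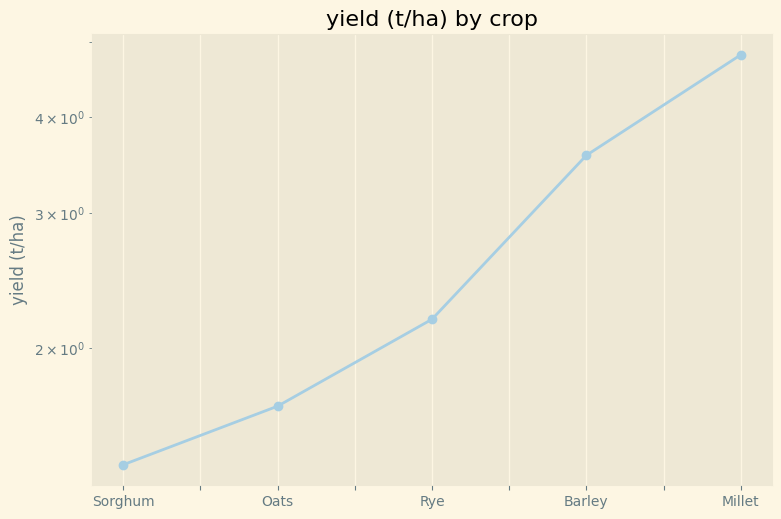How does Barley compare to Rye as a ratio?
≈ 1.75×

Barley ≈ 3.5, Rye ≈ 2.0; 3.5/2.0 ≈ 1.75.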